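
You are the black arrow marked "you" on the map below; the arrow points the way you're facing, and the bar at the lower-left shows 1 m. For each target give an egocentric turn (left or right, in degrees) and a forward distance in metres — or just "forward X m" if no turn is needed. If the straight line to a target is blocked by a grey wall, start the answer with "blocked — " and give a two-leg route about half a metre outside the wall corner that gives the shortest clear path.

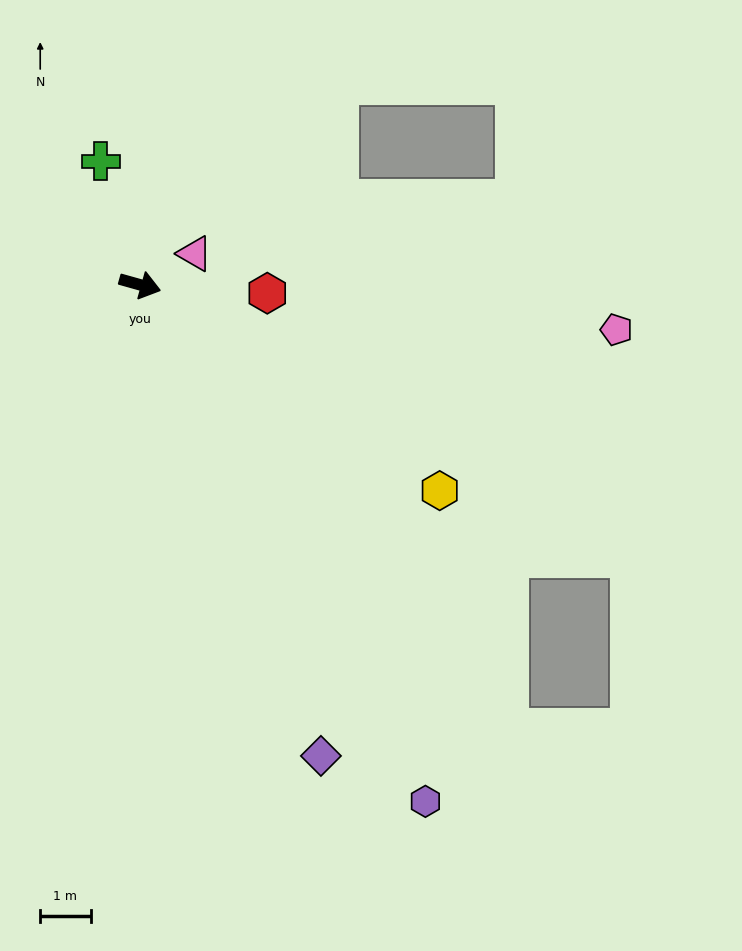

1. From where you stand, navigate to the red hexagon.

turn left 12°, forward 2.5 m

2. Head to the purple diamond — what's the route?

turn right 53°, forward 10.0 m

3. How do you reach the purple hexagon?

turn right 45°, forward 11.7 m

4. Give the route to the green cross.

turn left 123°, forward 2.6 m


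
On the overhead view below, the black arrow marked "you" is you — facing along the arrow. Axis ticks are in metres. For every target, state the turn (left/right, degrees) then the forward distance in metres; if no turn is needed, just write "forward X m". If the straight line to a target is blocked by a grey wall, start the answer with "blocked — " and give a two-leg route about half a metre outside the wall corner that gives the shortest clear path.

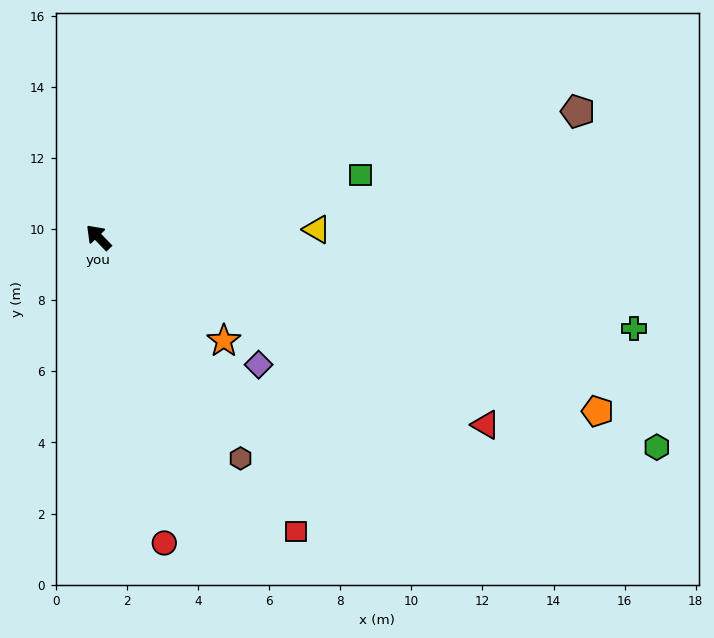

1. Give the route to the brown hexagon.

turn left 169°, forward 7.4 m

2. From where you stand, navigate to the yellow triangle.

turn right 132°, forward 6.1 m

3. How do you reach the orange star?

turn right 174°, forward 4.6 m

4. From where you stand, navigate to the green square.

turn right 121°, forward 7.6 m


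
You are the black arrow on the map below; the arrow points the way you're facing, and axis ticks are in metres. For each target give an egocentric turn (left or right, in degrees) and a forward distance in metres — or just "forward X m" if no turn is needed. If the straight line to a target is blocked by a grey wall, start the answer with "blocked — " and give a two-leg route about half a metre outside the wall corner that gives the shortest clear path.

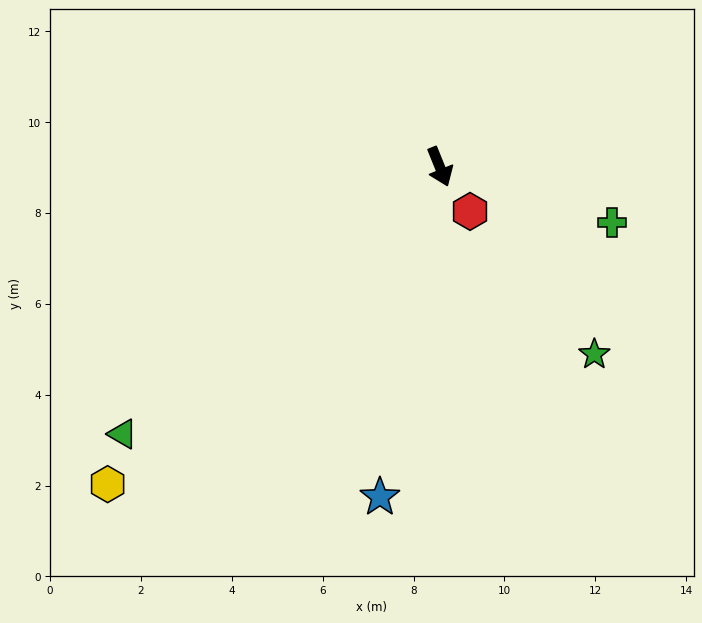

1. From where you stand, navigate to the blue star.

turn right 32°, forward 7.4 m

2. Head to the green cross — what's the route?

turn left 50°, forward 4.0 m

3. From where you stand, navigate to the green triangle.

turn right 72°, forward 9.1 m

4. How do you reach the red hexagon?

turn left 12°, forward 1.2 m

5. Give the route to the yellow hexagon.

turn right 68°, forward 10.1 m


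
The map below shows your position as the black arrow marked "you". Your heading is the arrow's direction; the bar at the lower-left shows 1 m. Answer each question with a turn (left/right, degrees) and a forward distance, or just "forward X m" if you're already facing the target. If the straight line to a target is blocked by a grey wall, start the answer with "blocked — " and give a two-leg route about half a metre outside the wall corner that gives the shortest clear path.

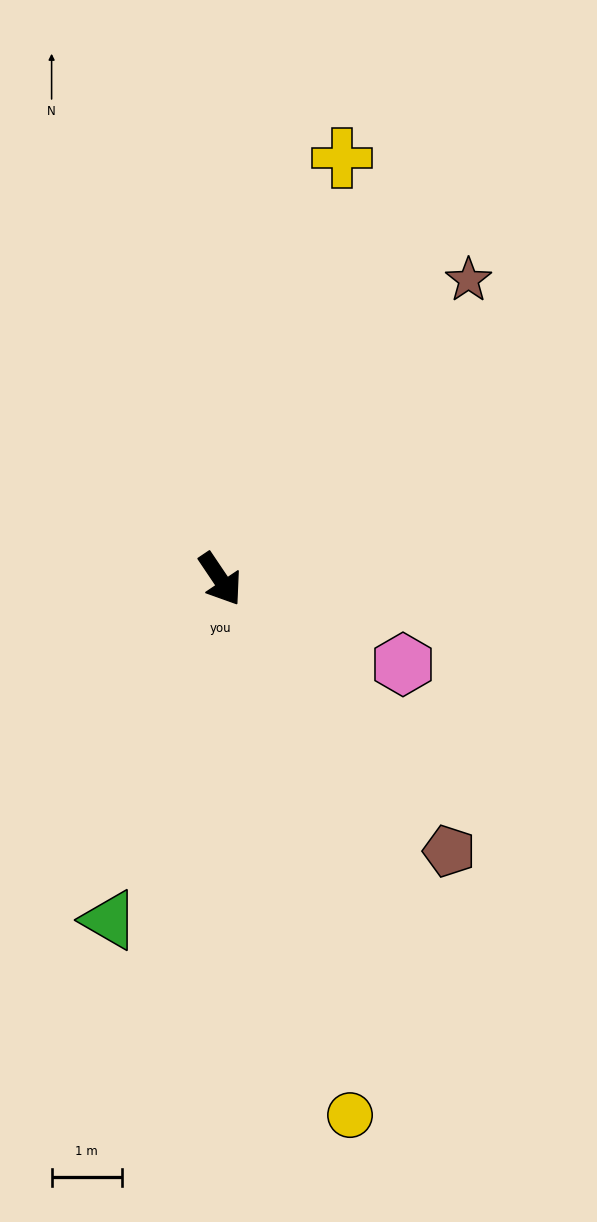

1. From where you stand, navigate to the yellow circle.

turn right 20°, forward 7.8 m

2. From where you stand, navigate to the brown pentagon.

turn left 6°, forward 5.1 m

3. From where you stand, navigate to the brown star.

turn left 106°, forward 5.5 m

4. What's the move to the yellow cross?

turn left 130°, forward 6.2 m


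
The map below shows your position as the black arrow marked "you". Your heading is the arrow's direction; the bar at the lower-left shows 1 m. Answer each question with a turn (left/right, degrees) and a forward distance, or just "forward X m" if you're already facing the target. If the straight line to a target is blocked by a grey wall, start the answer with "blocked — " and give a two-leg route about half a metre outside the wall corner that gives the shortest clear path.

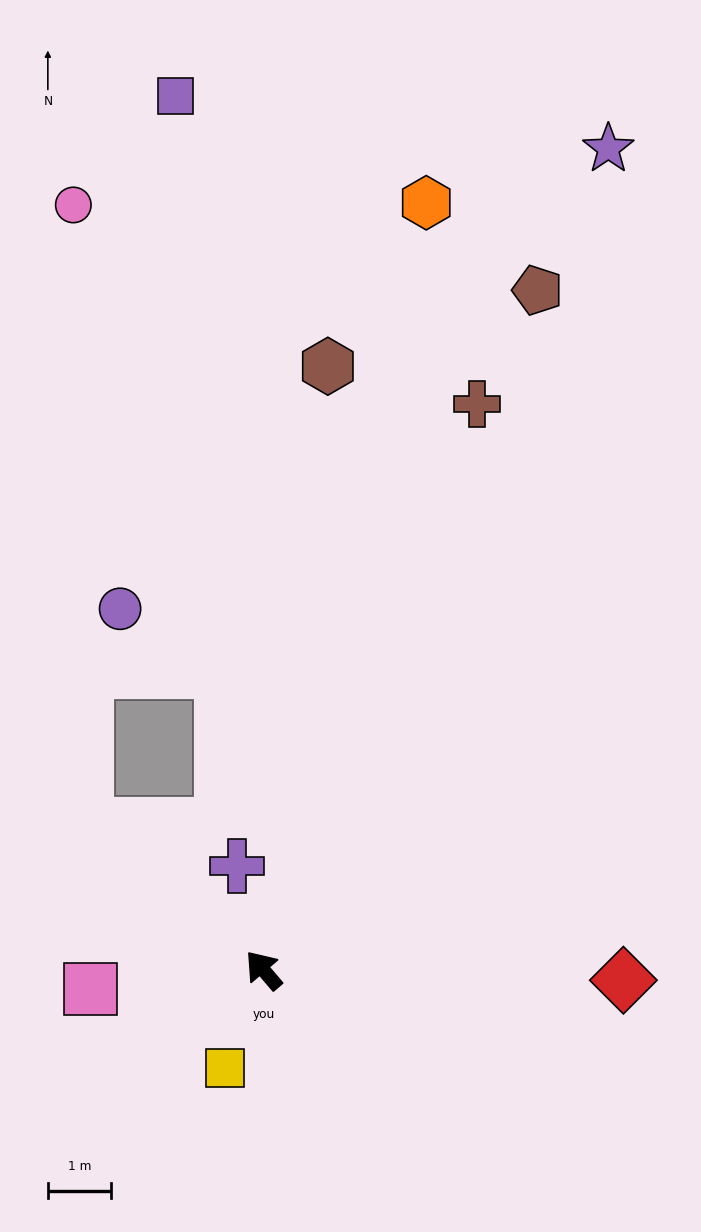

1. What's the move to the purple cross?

turn right 26°, forward 1.7 m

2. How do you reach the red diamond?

turn right 132°, forward 5.7 m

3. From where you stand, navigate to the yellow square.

turn left 118°, forward 1.7 m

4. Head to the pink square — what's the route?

turn left 56°, forward 2.7 m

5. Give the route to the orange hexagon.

turn right 52°, forward 12.3 m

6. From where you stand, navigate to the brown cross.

turn right 61°, forward 9.5 m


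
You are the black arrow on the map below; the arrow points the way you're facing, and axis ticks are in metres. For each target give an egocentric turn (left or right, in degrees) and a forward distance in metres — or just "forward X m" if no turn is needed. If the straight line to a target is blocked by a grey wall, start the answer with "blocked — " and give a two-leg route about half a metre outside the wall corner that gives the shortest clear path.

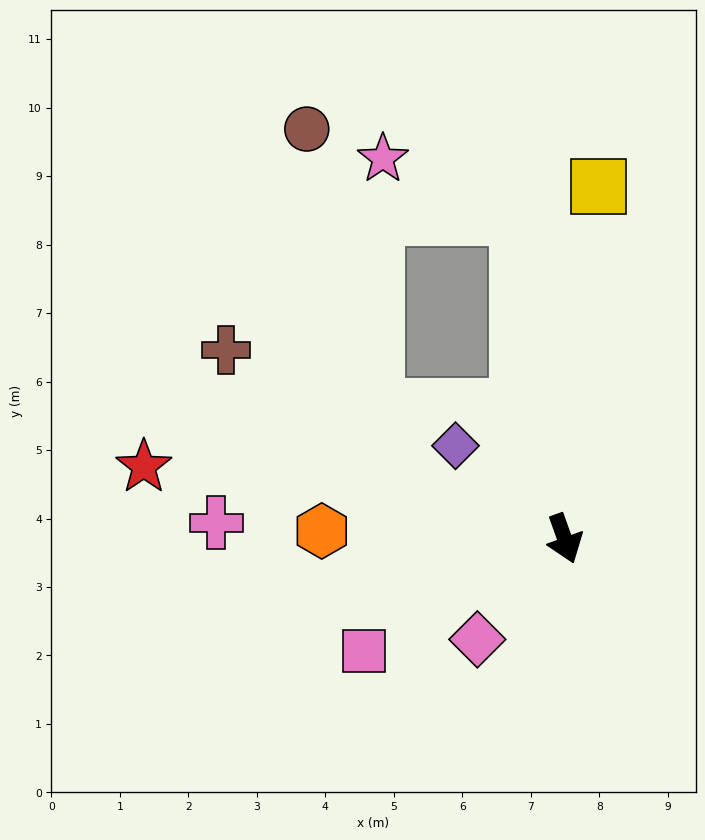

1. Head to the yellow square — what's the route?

turn left 155°, forward 5.2 m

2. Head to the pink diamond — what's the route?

turn right 61°, forward 1.9 m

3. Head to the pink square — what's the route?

turn right 80°, forward 3.4 m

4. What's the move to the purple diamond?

turn right 150°, forward 2.1 m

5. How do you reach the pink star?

blocked — turn left 168°, forward 4.8 m, then turn left 60°, forward 2.2 m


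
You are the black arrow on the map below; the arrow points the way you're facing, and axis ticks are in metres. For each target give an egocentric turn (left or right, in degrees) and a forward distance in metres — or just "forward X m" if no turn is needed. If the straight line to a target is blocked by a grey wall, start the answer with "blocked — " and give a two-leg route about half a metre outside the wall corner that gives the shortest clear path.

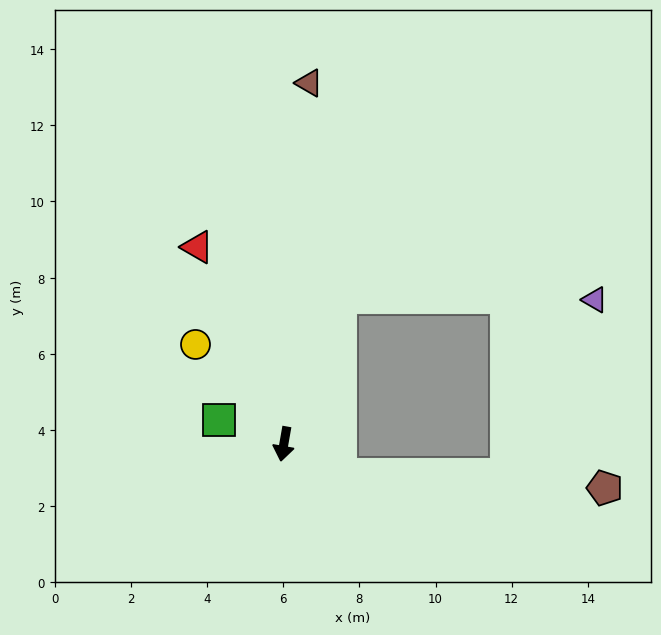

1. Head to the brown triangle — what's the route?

turn right 174°, forward 9.5 m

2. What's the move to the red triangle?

turn right 146°, forward 5.7 m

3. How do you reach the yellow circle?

turn right 129°, forward 3.5 m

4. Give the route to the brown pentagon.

blocked — turn left 72°, forward 1.7 m, then turn left 25°, forward 6.9 m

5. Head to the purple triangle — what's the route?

blocked — turn left 169°, forward 4.1 m, then turn right 69°, forward 6.7 m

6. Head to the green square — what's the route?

turn right 100°, forward 1.8 m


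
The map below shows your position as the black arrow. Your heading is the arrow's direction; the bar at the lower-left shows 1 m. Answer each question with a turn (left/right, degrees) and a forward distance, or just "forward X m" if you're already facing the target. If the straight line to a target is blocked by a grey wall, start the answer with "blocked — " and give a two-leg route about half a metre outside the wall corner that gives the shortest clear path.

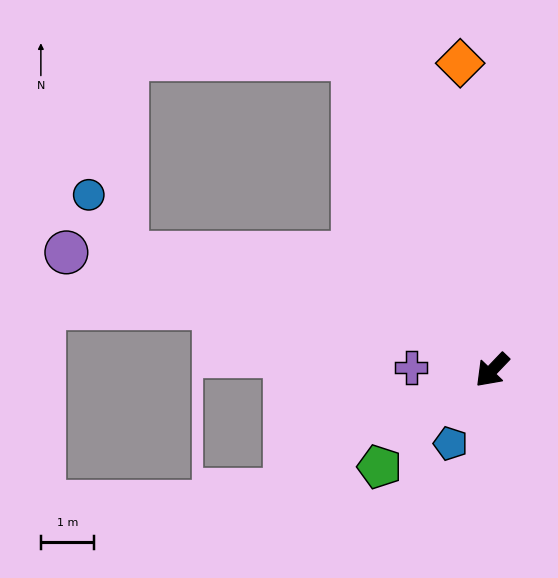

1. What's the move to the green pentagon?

turn right 6°, forward 2.8 m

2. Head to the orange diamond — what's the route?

turn right 130°, forward 5.8 m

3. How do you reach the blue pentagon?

turn left 14°, forward 1.6 m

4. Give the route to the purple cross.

turn right 48°, forward 1.5 m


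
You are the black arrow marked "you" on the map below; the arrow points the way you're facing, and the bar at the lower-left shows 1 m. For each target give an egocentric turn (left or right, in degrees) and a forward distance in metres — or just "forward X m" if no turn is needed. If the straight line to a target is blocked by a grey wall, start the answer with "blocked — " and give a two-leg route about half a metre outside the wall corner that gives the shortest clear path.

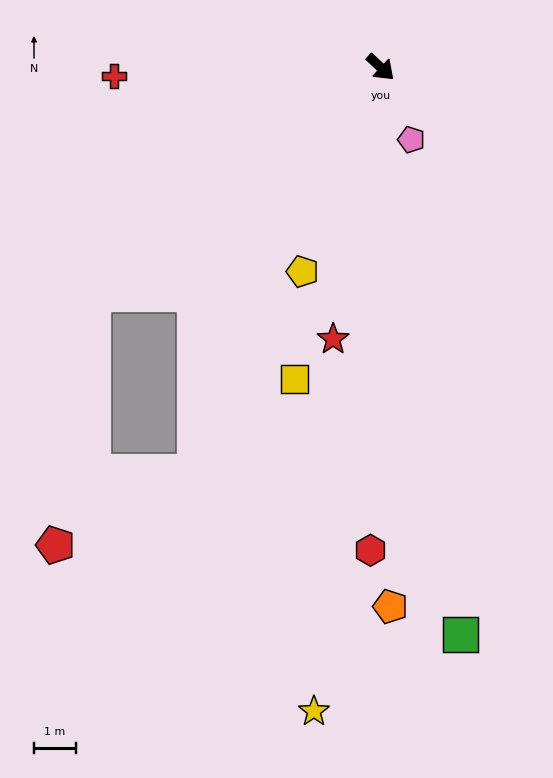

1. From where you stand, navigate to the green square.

turn right 39°, forward 13.7 m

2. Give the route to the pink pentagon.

turn right 24°, forward 1.9 m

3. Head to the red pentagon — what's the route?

blocked — turn right 99°, forward 8.7 m, then turn left 44°, forward 6.0 m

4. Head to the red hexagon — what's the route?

turn right 48°, forward 11.5 m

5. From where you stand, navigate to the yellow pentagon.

turn right 68°, forward 5.2 m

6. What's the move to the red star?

turn right 57°, forward 6.6 m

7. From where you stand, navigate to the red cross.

turn right 135°, forward 6.4 m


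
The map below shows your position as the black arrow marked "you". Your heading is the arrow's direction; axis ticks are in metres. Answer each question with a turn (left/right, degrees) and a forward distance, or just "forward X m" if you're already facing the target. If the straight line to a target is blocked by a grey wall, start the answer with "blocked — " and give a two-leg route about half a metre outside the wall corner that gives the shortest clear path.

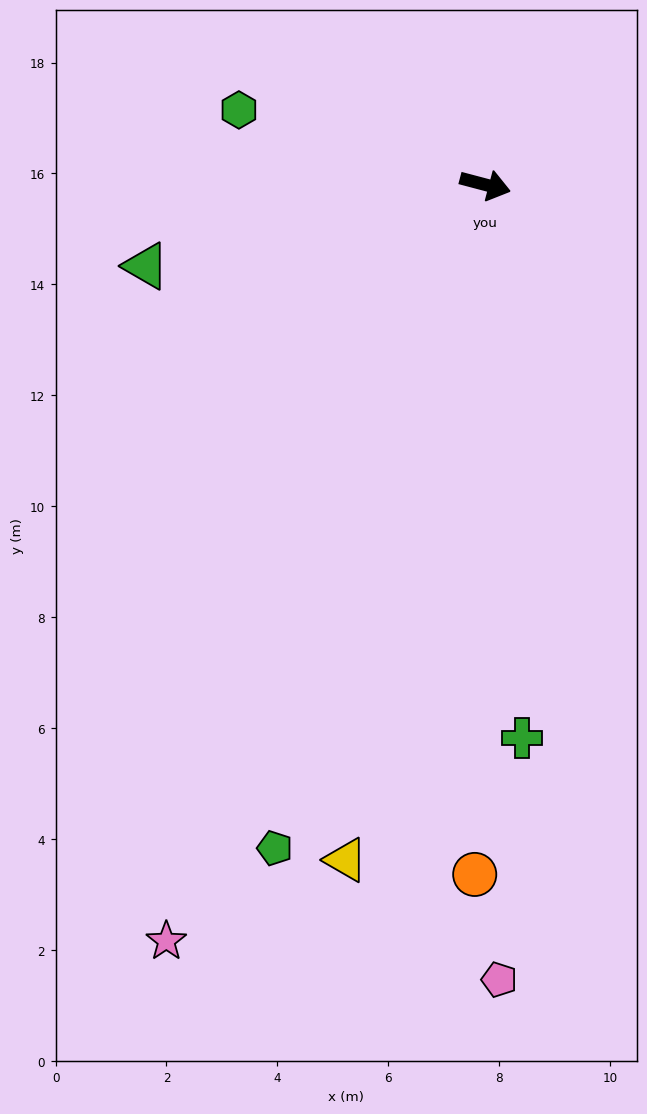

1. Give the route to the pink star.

turn right 98°, forward 14.8 m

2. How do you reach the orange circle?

turn right 76°, forward 12.4 m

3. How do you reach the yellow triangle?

turn right 87°, forward 12.4 m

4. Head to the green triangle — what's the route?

turn right 152°, forward 6.3 m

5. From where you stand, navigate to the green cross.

turn right 71°, forward 10.0 m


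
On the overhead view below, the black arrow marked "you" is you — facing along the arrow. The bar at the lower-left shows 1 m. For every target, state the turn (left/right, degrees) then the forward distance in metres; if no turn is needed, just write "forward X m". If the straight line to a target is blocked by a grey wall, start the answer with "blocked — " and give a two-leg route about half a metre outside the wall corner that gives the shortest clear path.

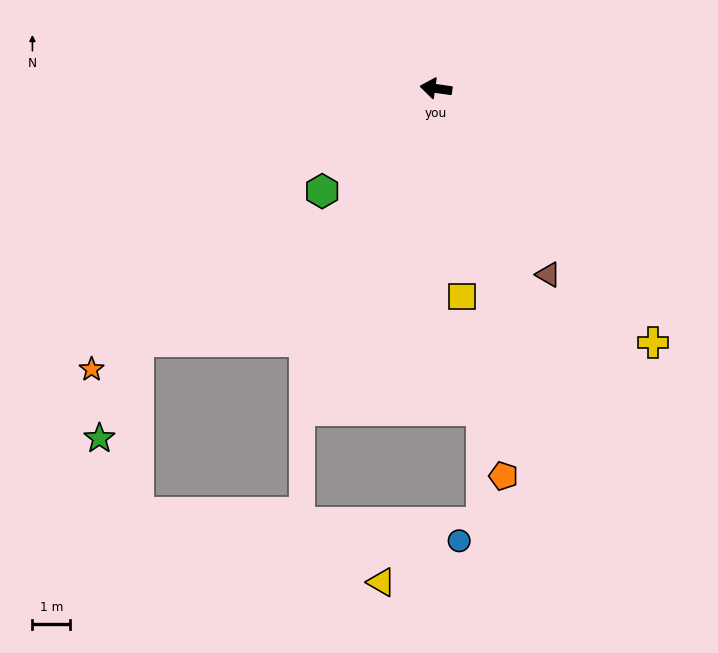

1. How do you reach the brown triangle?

turn left 129°, forward 5.7 m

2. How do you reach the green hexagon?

turn left 50°, forward 4.0 m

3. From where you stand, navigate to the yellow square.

turn left 105°, forward 5.5 m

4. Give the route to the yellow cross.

turn left 139°, forward 8.8 m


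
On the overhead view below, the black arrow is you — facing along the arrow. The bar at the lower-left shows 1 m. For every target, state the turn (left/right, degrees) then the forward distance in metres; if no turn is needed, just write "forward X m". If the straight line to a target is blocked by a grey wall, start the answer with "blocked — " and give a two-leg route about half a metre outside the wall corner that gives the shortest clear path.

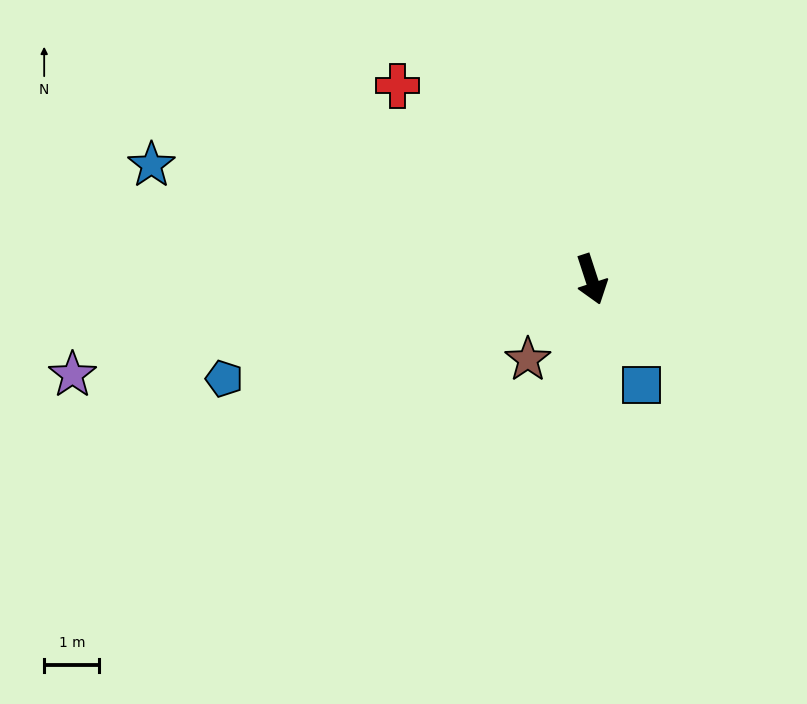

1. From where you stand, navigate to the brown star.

turn right 56°, forward 1.9 m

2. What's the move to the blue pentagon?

turn right 93°, forward 6.9 m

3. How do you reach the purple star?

turn right 98°, forward 9.6 m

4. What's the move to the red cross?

turn right 153°, forward 5.0 m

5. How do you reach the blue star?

turn right 123°, forward 8.2 m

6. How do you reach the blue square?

turn left 7°, forward 2.1 m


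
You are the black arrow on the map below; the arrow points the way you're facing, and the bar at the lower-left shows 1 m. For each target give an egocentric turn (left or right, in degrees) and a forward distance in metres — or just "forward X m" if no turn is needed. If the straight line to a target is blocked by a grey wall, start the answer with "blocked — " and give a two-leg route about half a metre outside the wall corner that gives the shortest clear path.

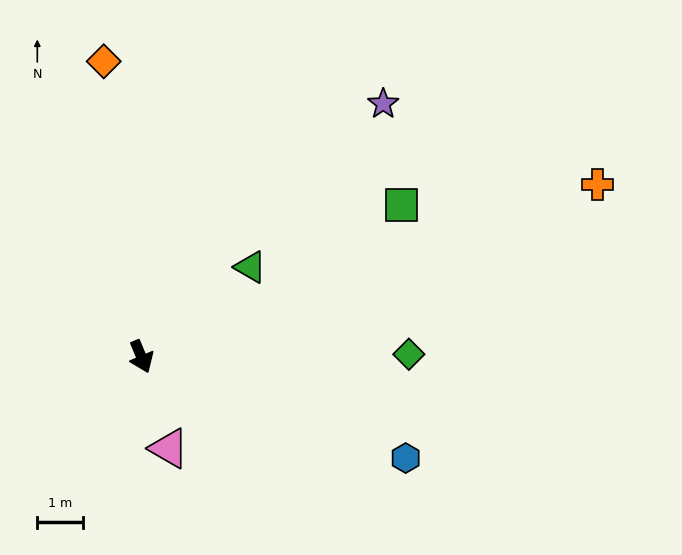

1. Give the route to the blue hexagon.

turn left 46°, forward 6.2 m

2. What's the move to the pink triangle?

turn right 6°, forward 2.1 m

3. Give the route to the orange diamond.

turn left 165°, forward 6.6 m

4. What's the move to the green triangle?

turn left 107°, forward 3.1 m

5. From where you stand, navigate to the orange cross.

turn left 88°, forward 10.7 m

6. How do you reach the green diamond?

turn left 68°, forward 5.9 m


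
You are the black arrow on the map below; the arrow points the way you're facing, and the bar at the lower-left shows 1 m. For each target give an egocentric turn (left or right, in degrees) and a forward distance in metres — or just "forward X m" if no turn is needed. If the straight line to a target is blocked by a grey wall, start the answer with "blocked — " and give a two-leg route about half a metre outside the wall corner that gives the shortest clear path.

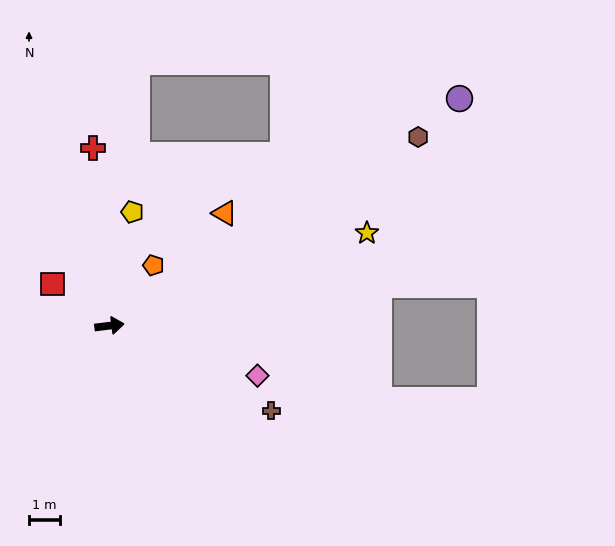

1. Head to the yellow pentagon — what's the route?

turn left 71°, forward 3.7 m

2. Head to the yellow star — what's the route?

turn left 13°, forward 8.7 m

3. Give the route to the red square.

turn left 137°, forward 2.3 m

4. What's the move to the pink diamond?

turn right 26°, forward 5.0 m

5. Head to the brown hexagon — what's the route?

turn left 24°, forward 11.5 m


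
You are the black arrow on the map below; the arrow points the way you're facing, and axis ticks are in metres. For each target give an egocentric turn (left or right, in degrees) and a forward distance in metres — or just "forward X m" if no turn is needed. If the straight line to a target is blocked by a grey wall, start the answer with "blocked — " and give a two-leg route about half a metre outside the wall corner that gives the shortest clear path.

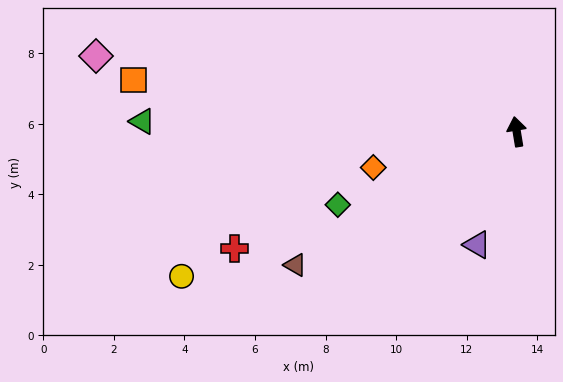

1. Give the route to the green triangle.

turn left 79°, forward 10.6 m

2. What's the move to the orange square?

turn left 73°, forward 10.9 m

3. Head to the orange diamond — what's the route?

turn left 95°, forward 4.2 m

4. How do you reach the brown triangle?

turn left 112°, forward 7.3 m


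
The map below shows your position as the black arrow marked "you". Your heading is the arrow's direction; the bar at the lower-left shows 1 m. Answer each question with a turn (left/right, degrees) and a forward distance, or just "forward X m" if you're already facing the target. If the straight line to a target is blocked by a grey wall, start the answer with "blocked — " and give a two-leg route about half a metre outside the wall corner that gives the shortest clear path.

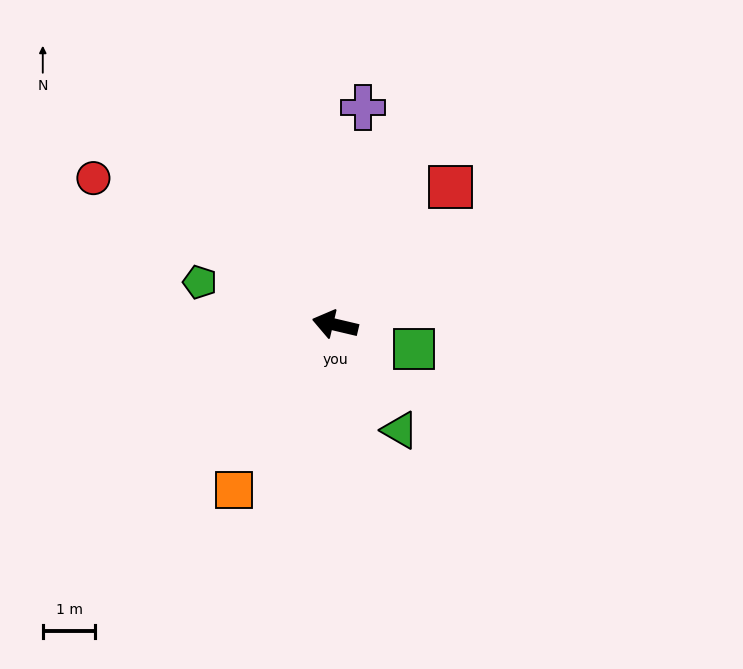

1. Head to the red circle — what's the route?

turn right 18°, forward 5.4 m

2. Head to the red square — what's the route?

turn right 117°, forward 3.4 m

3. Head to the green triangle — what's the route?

turn left 135°, forward 2.3 m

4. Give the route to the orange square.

turn left 72°, forward 3.7 m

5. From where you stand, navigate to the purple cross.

turn right 84°, forward 4.2 m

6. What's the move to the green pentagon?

turn right 4°, forward 2.7 m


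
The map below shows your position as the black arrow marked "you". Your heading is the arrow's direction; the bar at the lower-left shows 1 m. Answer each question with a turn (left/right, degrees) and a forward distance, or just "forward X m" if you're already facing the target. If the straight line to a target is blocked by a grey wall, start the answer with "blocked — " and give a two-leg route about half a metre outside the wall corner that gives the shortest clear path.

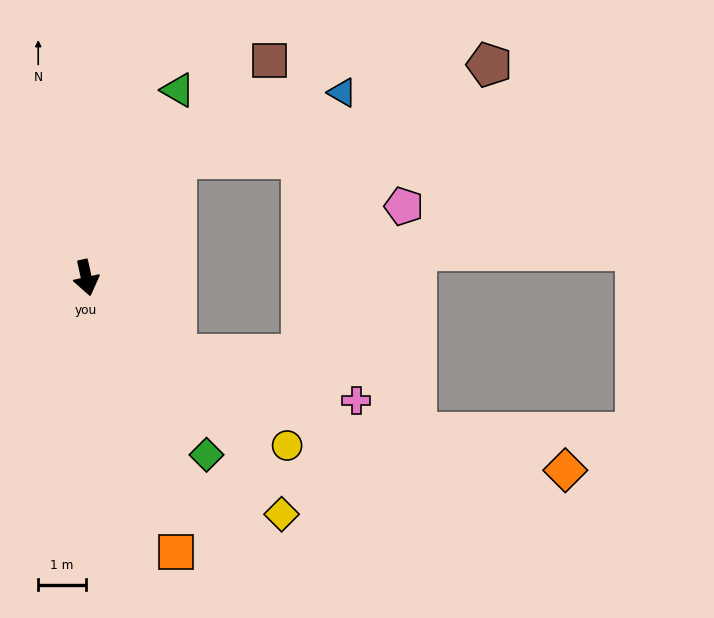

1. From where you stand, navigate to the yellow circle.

turn left 38°, forward 5.5 m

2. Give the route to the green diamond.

turn left 22°, forward 4.5 m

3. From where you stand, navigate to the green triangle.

turn left 142°, forward 4.4 m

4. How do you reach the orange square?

turn left 6°, forward 6.1 m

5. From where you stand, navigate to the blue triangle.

blocked — turn left 131°, forward 3.1 m, then turn right 32°, forward 3.8 m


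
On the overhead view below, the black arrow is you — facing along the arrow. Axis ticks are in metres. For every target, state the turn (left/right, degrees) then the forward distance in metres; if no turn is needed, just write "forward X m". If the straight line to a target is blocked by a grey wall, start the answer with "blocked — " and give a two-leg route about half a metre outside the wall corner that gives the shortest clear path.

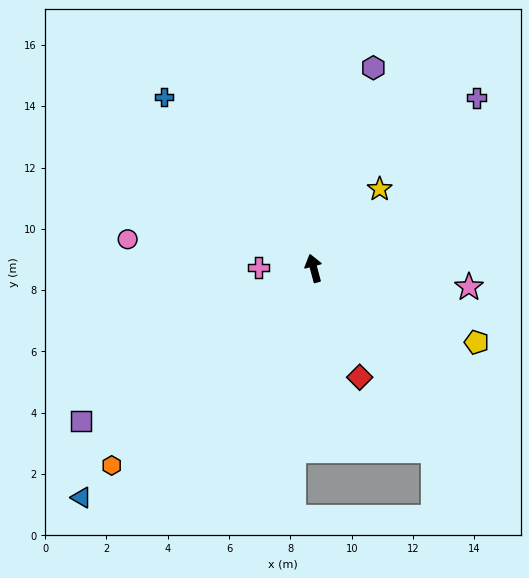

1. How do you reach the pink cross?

turn left 74°, forward 1.8 m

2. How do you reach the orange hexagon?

turn left 119°, forward 9.2 m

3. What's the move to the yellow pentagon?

turn right 129°, forward 5.8 m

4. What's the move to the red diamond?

turn right 172°, forward 3.9 m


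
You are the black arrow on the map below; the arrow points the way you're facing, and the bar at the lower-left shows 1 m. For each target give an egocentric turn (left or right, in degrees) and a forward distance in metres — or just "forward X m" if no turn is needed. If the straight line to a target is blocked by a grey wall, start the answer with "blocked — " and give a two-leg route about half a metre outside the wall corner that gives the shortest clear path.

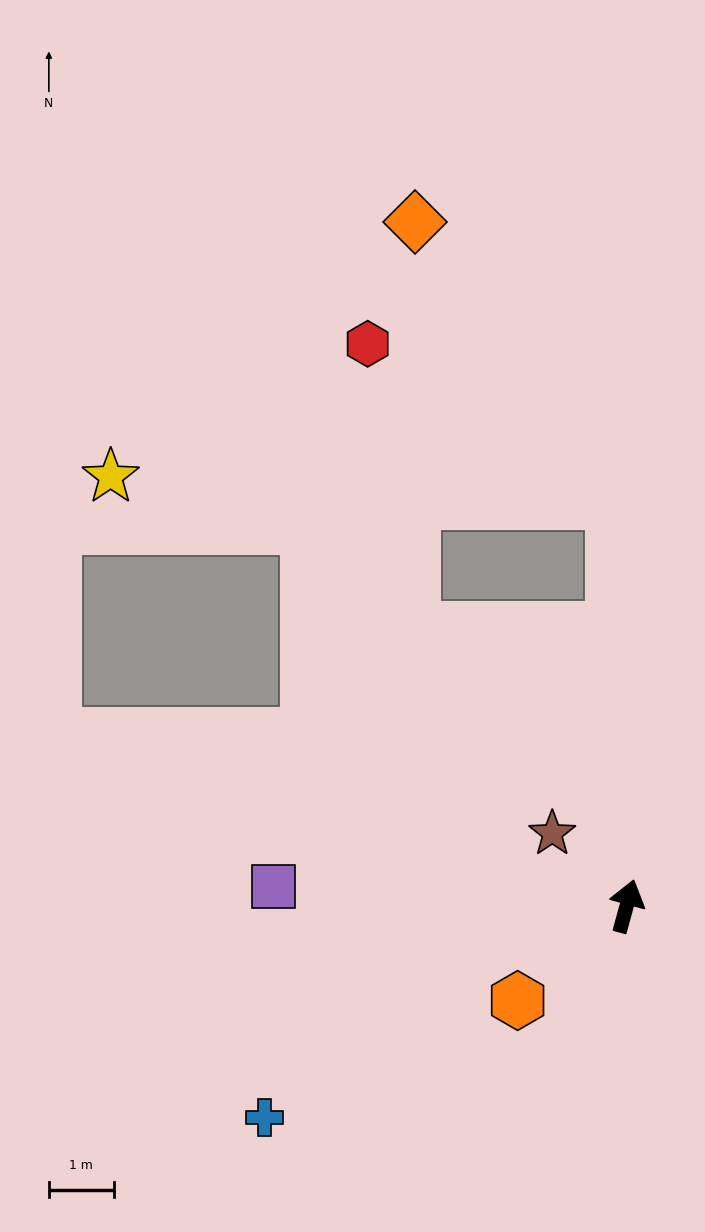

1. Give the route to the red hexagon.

blocked — turn left 17°, forward 6.2 m, then turn left 56°, forward 4.5 m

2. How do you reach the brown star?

turn left 61°, forward 1.6 m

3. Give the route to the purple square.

turn left 102°, forward 5.5 m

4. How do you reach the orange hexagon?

turn left 146°, forward 2.2 m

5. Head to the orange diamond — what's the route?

blocked — turn left 17°, forward 6.2 m, then turn left 34°, forward 5.3 m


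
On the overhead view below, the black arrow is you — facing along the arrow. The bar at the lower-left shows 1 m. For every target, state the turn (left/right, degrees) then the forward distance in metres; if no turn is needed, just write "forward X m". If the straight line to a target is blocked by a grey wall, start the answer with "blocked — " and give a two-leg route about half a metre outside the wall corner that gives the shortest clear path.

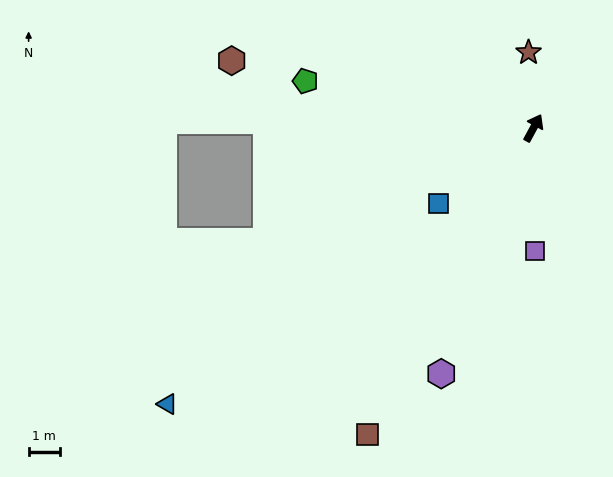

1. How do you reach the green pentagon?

turn left 107°, forward 7.4 m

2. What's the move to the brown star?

turn left 32°, forward 2.4 m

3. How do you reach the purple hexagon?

turn right 172°, forward 8.4 m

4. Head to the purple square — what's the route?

turn right 151°, forward 3.9 m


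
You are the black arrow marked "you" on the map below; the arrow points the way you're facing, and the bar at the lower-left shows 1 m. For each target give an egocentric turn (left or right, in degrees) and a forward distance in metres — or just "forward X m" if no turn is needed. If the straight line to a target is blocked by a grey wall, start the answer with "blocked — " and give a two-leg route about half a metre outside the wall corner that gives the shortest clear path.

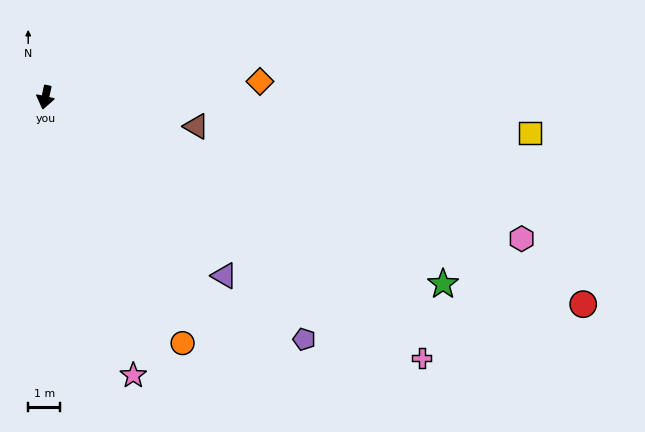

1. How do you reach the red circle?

turn left 81°, forward 17.8 m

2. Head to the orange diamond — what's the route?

turn left 107°, forward 6.7 m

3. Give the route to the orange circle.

turn left 41°, forward 8.7 m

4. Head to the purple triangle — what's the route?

turn left 57°, forward 7.8 m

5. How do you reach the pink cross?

turn left 68°, forward 14.2 m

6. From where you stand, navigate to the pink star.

turn left 30°, forward 9.0 m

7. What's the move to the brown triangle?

turn left 91°, forward 4.8 m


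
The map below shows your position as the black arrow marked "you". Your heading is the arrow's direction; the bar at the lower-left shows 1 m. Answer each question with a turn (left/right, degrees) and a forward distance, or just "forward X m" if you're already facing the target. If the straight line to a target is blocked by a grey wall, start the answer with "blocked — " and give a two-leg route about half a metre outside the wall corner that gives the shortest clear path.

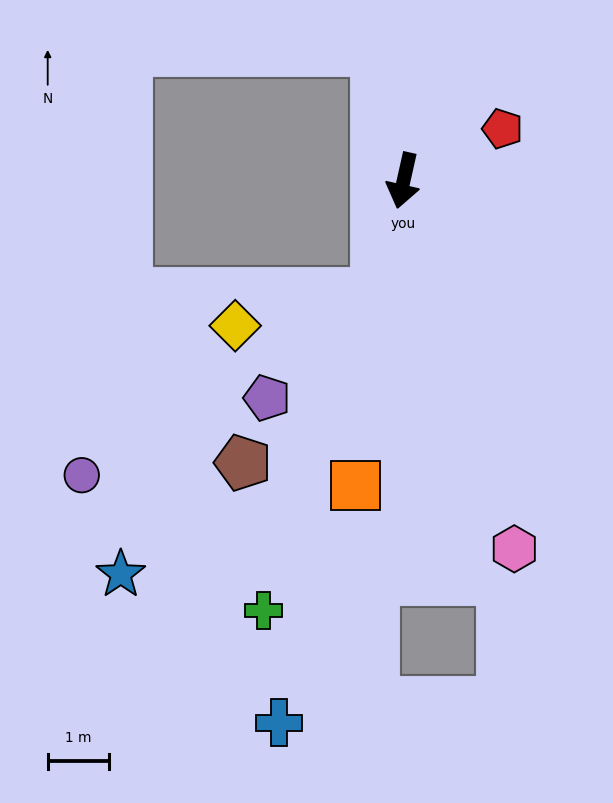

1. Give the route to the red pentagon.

turn left 130°, forward 1.8 m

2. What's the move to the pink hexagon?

turn left 29°, forward 6.3 m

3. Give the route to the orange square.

turn left 4°, forward 5.0 m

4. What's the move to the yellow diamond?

blocked — forward 1.9 m, then turn right 65°, forward 2.4 m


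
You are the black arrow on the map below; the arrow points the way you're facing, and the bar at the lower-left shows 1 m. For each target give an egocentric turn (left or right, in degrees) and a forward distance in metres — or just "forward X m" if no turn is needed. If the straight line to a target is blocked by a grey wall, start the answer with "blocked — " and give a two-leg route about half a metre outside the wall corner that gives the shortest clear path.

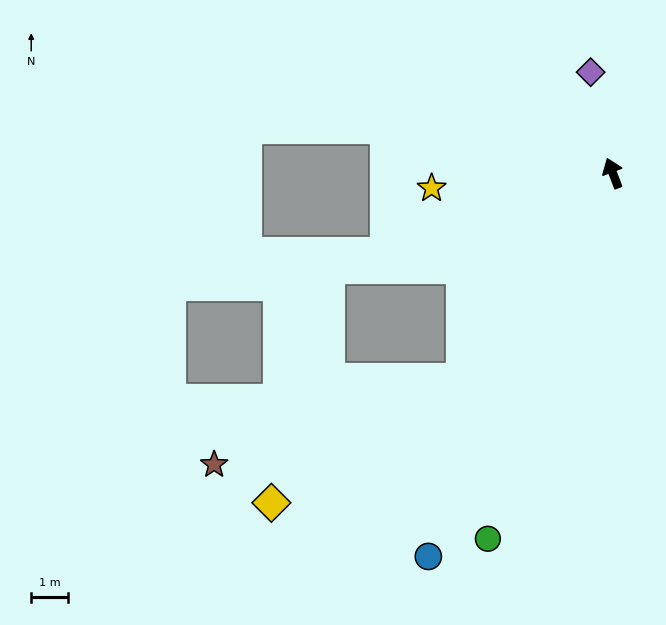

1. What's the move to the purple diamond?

turn right 8°, forward 2.8 m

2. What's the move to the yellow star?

turn left 74°, forward 4.9 m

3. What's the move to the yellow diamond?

blocked — turn left 123°, forward 6.9 m, then turn right 21°, forward 6.2 m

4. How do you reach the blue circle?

turn left 134°, forward 11.5 m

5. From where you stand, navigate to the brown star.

blocked — turn left 123°, forward 6.9 m, then turn right 35°, forward 7.1 m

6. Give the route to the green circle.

turn left 140°, forward 10.4 m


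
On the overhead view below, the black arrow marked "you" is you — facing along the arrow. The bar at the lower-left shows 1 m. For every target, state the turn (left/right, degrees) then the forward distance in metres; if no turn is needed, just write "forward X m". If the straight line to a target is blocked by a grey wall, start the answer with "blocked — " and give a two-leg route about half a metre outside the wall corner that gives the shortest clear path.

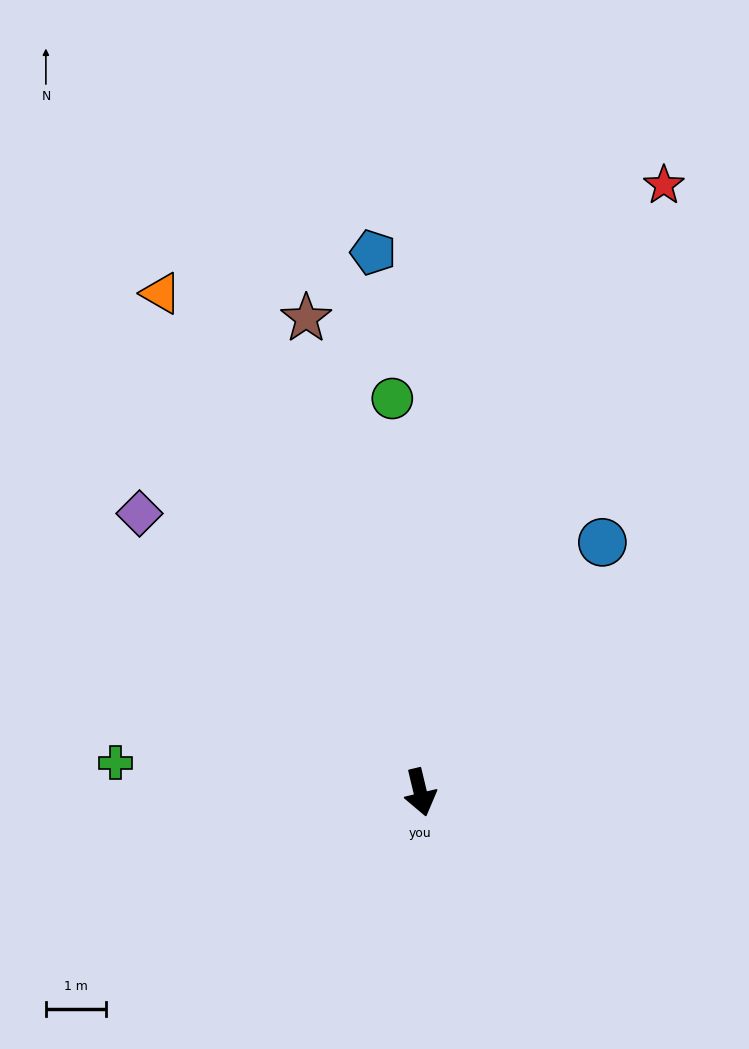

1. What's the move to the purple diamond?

turn right 148°, forward 6.6 m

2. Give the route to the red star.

turn left 145°, forward 10.9 m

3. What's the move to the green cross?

turn right 109°, forward 5.1 m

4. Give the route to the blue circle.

turn left 130°, forward 5.2 m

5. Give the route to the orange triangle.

turn right 166°, forward 9.4 m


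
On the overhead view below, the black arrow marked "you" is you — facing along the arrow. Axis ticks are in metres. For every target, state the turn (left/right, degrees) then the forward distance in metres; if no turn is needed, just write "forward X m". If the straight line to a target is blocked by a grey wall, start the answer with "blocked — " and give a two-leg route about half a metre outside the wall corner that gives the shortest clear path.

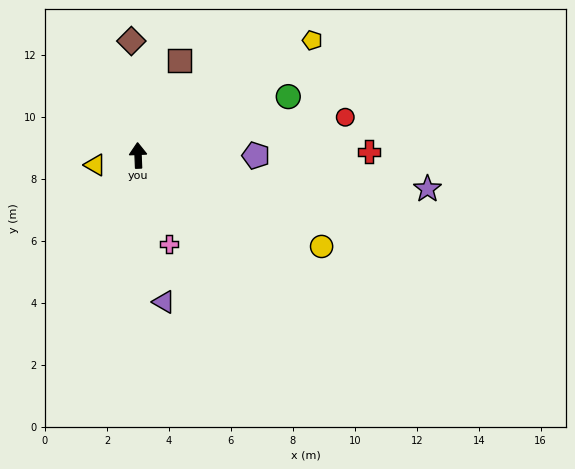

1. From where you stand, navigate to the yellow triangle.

turn left 100°, forward 1.4 m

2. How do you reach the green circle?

turn right 71°, forward 5.2 m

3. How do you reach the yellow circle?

turn right 119°, forward 6.6 m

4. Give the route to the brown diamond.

forward 3.7 m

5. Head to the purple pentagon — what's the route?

turn right 92°, forward 3.8 m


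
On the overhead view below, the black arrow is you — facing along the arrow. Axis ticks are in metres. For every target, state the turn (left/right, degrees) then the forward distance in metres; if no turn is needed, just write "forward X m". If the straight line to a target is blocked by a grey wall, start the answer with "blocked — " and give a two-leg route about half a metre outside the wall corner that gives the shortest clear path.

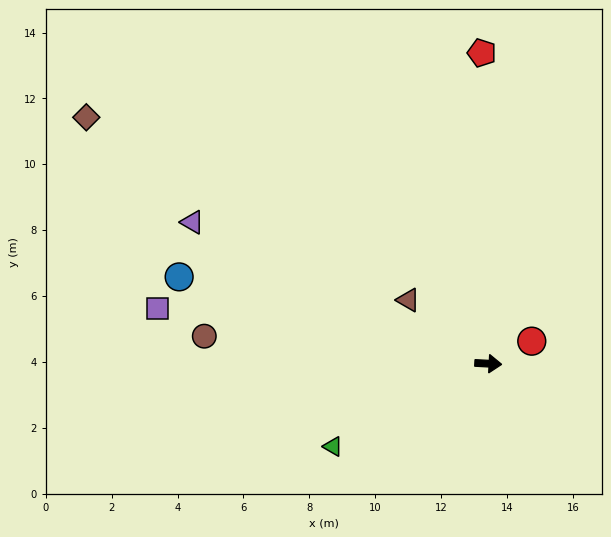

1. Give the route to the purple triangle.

turn left 158°, forward 9.9 m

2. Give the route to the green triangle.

turn right 149°, forward 5.3 m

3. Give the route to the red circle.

turn left 30°, forward 1.5 m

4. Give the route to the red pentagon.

turn left 94°, forward 9.4 m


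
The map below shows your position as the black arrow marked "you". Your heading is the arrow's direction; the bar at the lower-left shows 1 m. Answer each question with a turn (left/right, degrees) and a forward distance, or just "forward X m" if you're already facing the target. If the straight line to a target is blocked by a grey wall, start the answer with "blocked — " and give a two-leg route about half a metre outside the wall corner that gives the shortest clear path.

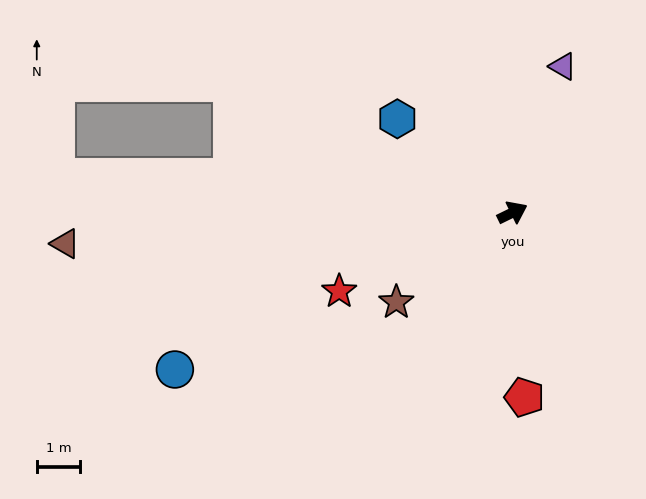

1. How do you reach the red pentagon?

turn right 112°, forward 4.2 m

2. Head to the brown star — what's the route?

turn right 168°, forward 3.4 m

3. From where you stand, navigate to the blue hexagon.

turn left 115°, forward 3.4 m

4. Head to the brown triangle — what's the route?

turn left 158°, forward 10.3 m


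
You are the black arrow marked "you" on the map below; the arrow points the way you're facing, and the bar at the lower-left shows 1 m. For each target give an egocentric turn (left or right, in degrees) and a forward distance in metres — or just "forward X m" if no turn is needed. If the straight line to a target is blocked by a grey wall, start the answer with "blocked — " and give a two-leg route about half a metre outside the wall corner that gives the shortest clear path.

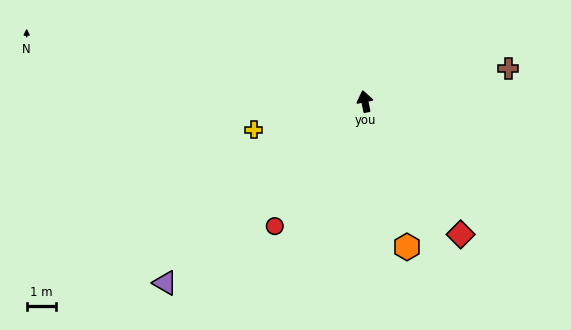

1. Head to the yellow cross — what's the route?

turn left 93°, forward 4.0 m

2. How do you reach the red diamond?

turn right 156°, forward 5.7 m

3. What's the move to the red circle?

turn left 133°, forward 5.3 m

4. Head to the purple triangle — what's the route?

turn left 121°, forward 9.4 m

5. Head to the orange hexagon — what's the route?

turn right 175°, forward 5.3 m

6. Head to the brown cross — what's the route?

turn right 88°, forward 5.1 m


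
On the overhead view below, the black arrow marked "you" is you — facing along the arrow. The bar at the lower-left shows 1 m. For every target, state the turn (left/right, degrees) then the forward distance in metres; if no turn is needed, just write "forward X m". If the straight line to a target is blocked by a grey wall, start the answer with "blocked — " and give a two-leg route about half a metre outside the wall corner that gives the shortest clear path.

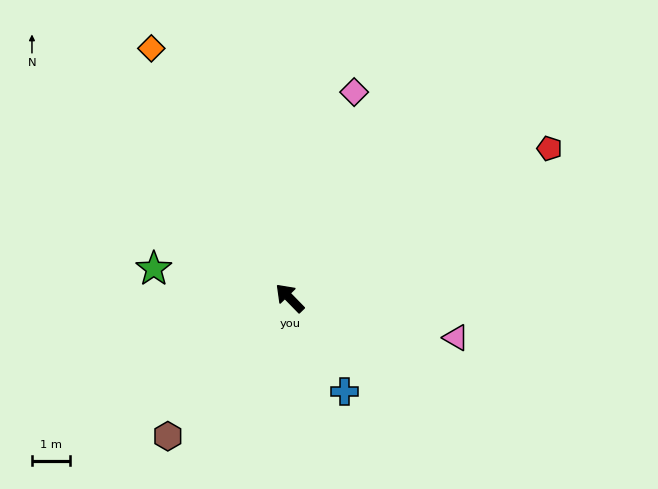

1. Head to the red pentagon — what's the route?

turn right 104°, forward 7.9 m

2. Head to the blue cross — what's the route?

turn left 166°, forward 2.9 m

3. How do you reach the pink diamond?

turn right 62°, forward 5.7 m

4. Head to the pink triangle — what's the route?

turn right 148°, forward 4.5 m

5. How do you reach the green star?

turn left 34°, forward 3.7 m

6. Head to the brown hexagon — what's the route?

turn left 94°, forward 4.9 m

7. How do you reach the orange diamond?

turn right 15°, forward 7.5 m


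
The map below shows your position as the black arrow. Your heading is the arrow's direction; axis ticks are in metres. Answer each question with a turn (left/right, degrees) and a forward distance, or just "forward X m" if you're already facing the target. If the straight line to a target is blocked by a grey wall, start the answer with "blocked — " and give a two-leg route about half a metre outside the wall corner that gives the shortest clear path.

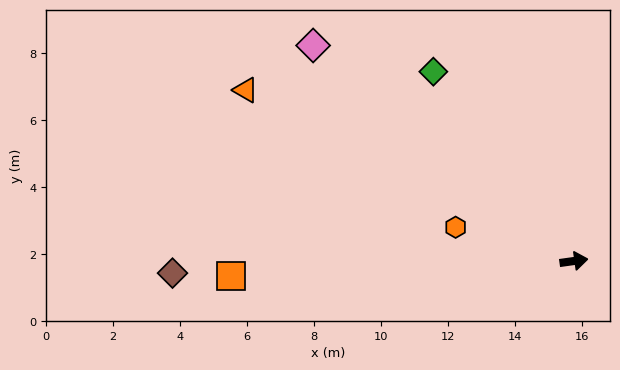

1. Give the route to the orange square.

turn left 175°, forward 10.3 m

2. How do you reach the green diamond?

turn left 119°, forward 7.0 m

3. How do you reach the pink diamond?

turn left 132°, forward 10.1 m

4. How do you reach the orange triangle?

turn left 145°, forward 11.1 m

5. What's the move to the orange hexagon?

turn left 156°, forward 3.7 m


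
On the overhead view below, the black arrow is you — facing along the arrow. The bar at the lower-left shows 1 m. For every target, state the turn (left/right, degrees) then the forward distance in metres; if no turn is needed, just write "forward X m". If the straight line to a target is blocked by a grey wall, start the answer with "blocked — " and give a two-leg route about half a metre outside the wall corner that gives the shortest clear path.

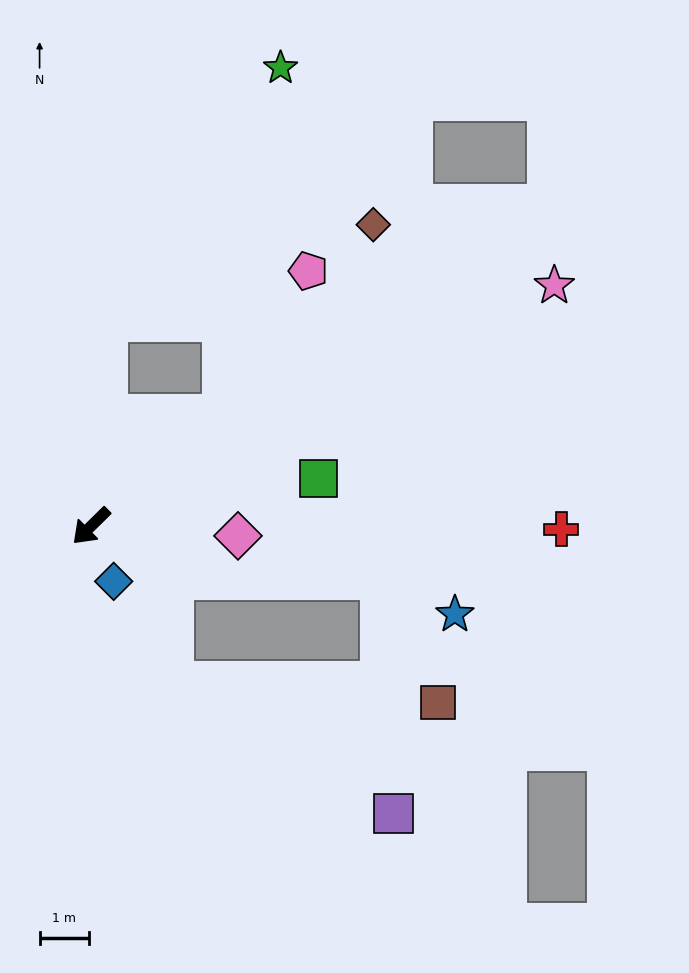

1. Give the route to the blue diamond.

turn left 68°, forward 1.2 m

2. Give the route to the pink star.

turn left 163°, forward 10.6 m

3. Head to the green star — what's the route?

blocked — turn right 139°, forward 4.2 m, then turn right 30°, forward 6.2 m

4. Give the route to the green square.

turn left 147°, forward 4.7 m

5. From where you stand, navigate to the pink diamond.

turn left 132°, forward 3.0 m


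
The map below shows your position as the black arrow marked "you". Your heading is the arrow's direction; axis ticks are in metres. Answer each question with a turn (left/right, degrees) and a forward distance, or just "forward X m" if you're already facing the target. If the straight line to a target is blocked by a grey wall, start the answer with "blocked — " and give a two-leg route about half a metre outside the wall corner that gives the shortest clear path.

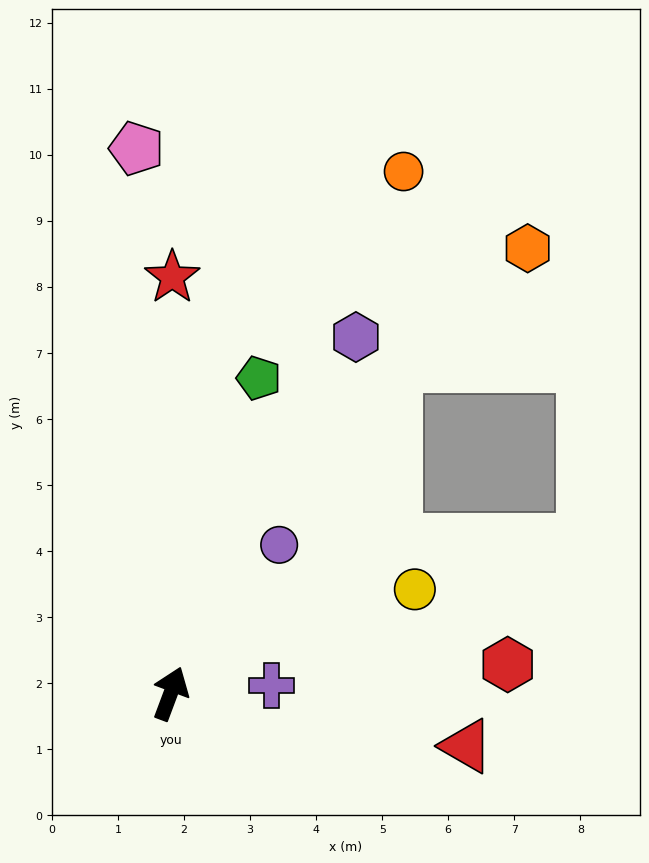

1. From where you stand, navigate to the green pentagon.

turn left 5°, forward 5.0 m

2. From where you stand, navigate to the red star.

turn left 20°, forward 6.3 m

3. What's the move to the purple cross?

turn right 65°, forward 1.5 m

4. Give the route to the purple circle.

turn right 16°, forward 2.8 m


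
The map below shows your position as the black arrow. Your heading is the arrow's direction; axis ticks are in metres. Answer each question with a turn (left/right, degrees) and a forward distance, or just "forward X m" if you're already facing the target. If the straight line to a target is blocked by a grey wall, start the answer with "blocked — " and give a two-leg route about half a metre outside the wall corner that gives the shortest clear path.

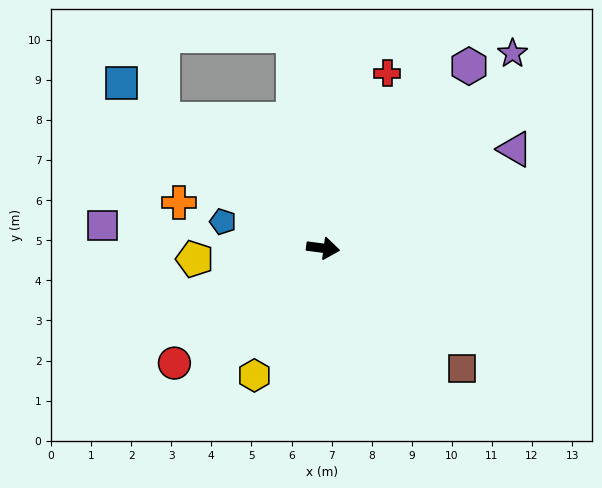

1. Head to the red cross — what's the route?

turn left 77°, forward 4.6 m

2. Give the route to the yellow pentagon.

turn right 168°, forward 3.2 m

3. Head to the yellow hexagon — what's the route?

turn right 111°, forward 3.6 m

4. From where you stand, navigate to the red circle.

turn right 135°, forward 4.7 m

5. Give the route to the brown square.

turn right 33°, forward 4.6 m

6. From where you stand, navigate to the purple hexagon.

turn left 59°, forward 5.8 m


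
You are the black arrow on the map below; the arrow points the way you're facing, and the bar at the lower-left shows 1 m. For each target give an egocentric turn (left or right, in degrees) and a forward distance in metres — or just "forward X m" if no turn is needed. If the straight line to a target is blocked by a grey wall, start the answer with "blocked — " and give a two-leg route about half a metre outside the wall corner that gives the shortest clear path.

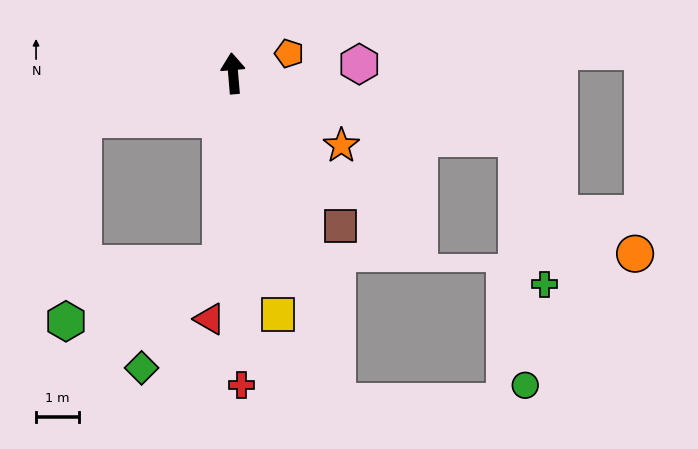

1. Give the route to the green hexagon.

blocked — turn left 171°, forward 4.4 m, then turn right 65°, forward 3.8 m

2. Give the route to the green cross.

blocked — turn right 108°, forward 6.8 m, then turn right 66°, forward 3.4 m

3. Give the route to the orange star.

turn right 129°, forward 3.0 m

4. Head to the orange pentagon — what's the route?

turn right 75°, forward 1.4 m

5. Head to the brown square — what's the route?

turn right 150°, forward 4.3 m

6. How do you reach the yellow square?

turn right 174°, forward 5.7 m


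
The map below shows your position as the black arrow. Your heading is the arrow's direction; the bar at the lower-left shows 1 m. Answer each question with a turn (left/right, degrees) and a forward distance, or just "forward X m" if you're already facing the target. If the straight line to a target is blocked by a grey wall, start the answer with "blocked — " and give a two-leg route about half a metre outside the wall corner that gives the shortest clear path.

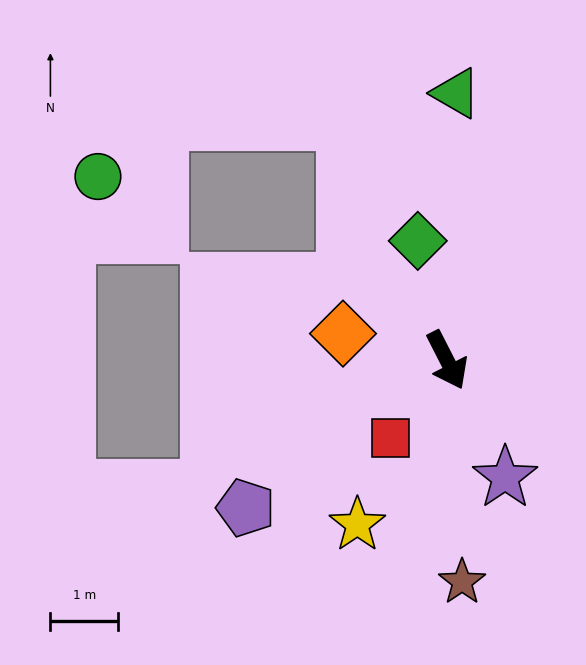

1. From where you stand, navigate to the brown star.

turn right 23°, forward 3.3 m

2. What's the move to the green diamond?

turn left 167°, forward 1.8 m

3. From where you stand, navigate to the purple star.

forward 1.9 m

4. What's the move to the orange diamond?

turn right 131°, forward 1.6 m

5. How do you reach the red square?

turn right 63°, forward 1.4 m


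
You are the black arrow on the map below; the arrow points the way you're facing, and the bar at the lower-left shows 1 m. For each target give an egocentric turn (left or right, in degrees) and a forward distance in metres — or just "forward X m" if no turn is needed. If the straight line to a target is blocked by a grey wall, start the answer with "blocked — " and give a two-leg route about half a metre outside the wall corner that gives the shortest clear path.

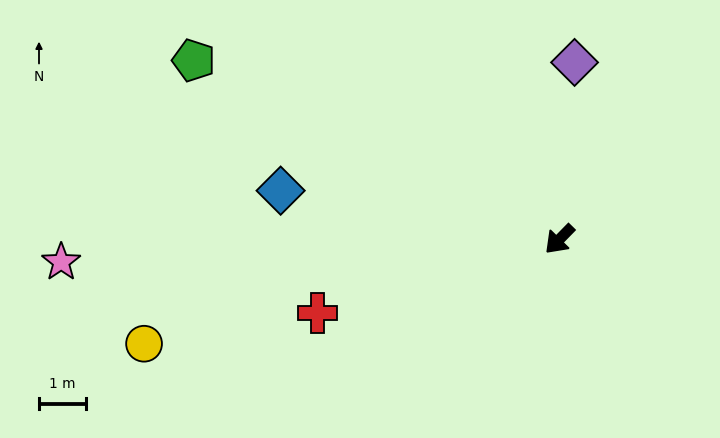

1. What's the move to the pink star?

turn right 43°, forward 10.7 m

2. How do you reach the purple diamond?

turn right 140°, forward 3.8 m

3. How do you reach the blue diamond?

turn right 55°, forward 6.1 m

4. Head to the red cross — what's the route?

turn right 29°, forward 5.4 m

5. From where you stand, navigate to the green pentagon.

turn right 72°, forward 8.7 m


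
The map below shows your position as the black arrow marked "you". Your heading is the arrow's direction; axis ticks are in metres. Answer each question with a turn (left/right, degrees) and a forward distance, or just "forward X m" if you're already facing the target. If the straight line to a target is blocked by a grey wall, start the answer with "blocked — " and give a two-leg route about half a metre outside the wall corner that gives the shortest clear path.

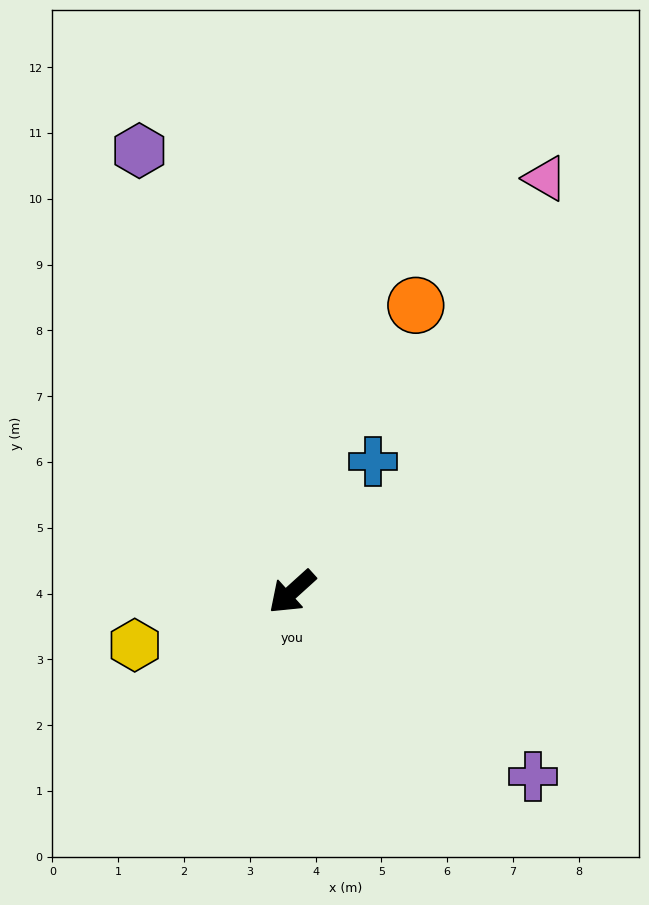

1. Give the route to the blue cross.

turn right 164°, forward 2.3 m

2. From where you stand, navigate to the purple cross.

turn left 100°, forward 4.6 m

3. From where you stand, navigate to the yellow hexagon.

turn right 23°, forward 2.5 m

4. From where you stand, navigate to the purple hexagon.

turn right 113°, forward 7.1 m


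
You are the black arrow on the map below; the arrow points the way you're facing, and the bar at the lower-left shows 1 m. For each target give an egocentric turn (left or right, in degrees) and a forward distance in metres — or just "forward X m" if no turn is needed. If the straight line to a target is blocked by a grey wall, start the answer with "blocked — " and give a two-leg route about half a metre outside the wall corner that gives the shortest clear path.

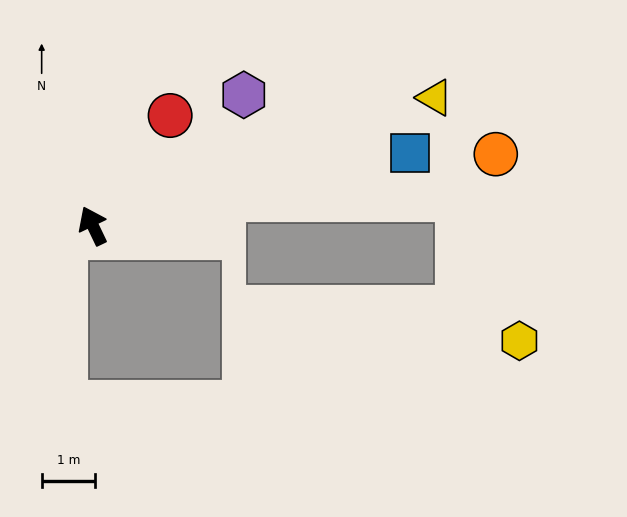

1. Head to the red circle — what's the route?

turn right 61°, forward 2.5 m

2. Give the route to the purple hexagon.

turn right 75°, forward 3.7 m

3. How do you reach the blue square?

turn right 103°, forward 6.1 m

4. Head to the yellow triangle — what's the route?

turn right 95°, forward 6.9 m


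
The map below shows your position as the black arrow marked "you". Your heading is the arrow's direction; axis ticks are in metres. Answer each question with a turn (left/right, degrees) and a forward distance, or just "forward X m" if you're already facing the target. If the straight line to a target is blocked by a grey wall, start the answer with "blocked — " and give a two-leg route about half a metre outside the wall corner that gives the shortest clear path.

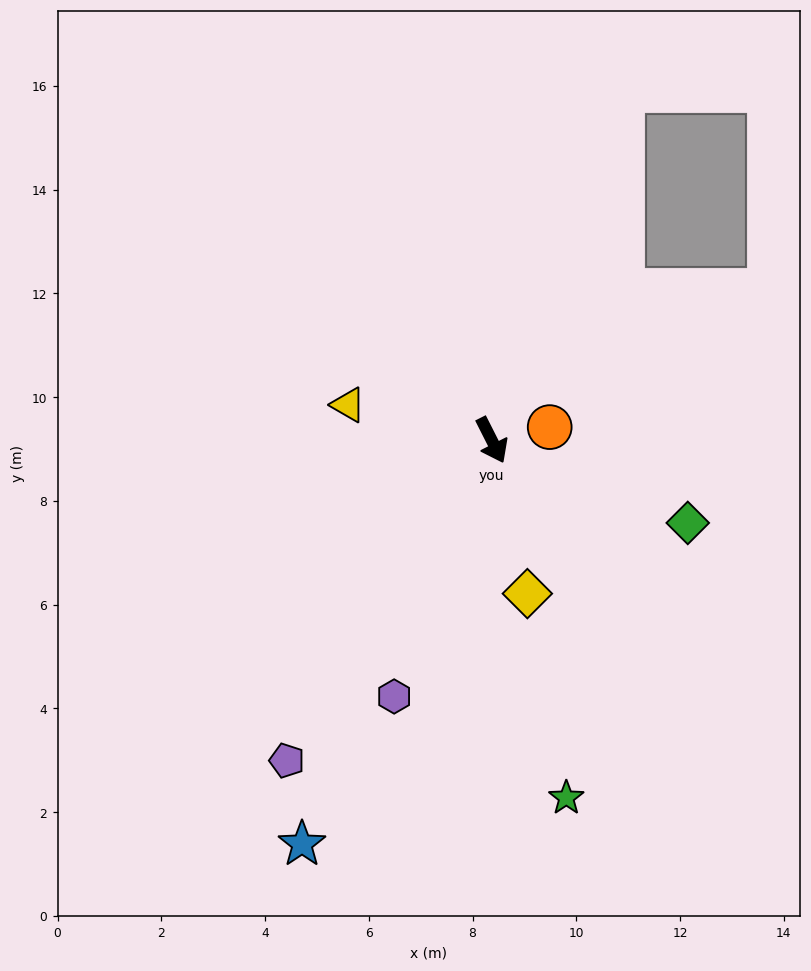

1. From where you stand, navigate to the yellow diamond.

turn right 14°, forward 3.0 m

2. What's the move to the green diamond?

turn left 40°, forward 4.1 m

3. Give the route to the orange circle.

turn left 76°, forward 1.1 m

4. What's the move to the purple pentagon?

turn right 59°, forward 7.3 m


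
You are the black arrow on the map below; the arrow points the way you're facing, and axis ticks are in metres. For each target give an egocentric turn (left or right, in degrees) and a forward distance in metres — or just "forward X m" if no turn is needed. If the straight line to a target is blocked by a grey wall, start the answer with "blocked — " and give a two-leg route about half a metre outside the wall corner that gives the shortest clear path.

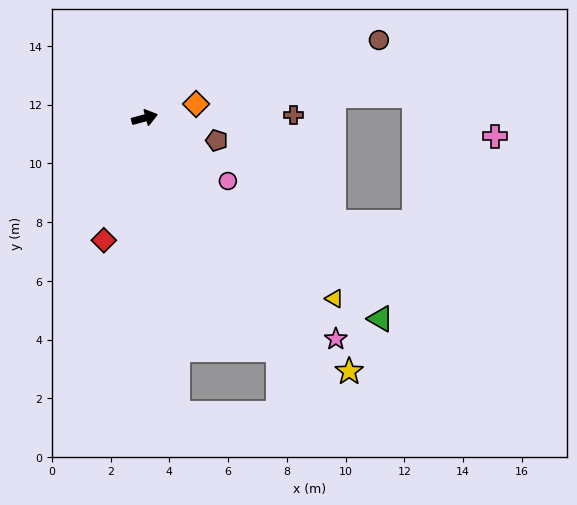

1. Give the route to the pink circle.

turn right 52°, forward 3.6 m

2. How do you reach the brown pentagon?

turn right 32°, forward 2.6 m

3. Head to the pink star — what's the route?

turn right 64°, forward 10.0 m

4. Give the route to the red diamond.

turn right 124°, forward 4.4 m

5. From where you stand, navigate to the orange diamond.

forward 1.8 m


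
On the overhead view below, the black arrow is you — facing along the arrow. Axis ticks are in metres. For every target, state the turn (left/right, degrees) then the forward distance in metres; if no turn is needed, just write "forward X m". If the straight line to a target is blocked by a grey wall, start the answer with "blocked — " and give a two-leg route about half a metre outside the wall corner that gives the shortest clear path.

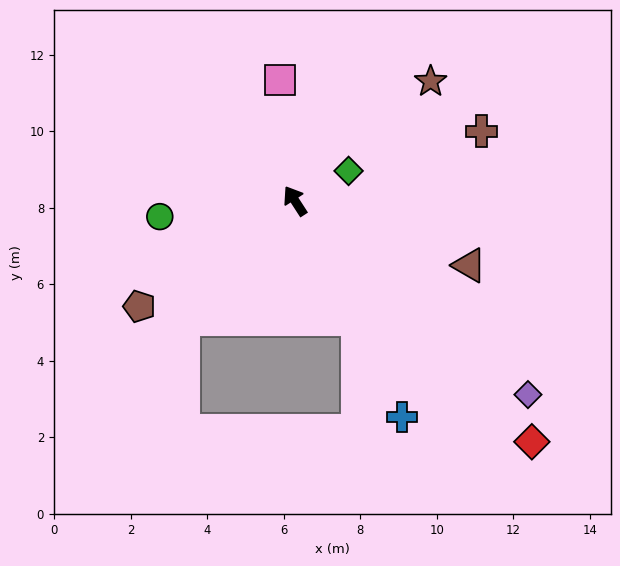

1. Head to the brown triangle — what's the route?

turn right 143°, forward 4.9 m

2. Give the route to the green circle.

turn left 64°, forward 3.6 m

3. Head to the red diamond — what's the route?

turn right 168°, forward 8.8 m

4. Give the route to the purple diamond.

turn right 163°, forward 7.9 m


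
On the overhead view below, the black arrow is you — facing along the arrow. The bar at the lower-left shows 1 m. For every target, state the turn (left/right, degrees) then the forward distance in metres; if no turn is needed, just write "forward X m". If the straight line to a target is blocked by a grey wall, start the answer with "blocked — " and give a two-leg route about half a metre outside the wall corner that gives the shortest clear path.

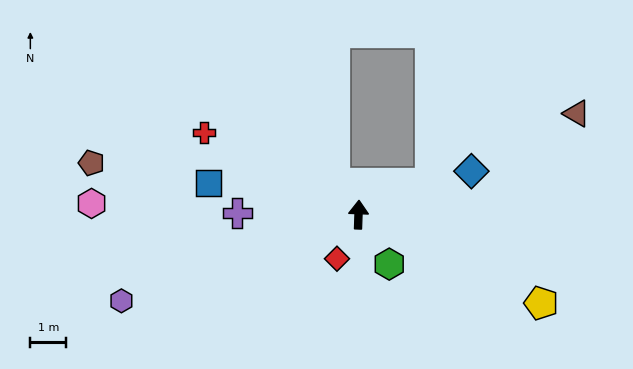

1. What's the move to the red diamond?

turn left 156°, forward 1.4 m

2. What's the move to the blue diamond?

turn right 67°, forward 3.4 m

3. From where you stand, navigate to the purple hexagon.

turn left 112°, forward 7.1 m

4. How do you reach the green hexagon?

turn right 146°, forward 1.6 m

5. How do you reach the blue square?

turn left 80°, forward 4.3 m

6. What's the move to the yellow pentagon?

turn right 114°, forward 5.7 m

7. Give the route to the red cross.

turn left 64°, forward 4.9 m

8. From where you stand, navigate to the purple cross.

turn left 91°, forward 3.4 m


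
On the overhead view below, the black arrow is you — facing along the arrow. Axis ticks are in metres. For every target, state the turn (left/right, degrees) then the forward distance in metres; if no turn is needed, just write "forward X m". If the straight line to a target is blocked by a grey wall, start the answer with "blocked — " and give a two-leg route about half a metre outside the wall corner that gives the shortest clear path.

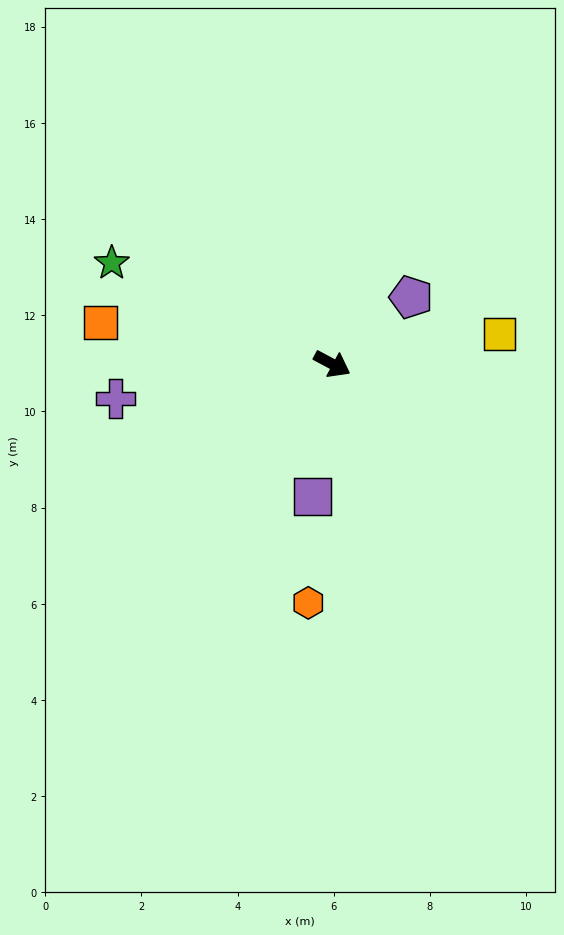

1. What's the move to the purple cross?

turn right 143°, forward 4.6 m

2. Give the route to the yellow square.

turn left 38°, forward 3.5 m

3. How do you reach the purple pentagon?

turn left 68°, forward 2.1 m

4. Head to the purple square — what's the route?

turn right 70°, forward 2.8 m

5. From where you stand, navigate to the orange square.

turn right 162°, forward 4.9 m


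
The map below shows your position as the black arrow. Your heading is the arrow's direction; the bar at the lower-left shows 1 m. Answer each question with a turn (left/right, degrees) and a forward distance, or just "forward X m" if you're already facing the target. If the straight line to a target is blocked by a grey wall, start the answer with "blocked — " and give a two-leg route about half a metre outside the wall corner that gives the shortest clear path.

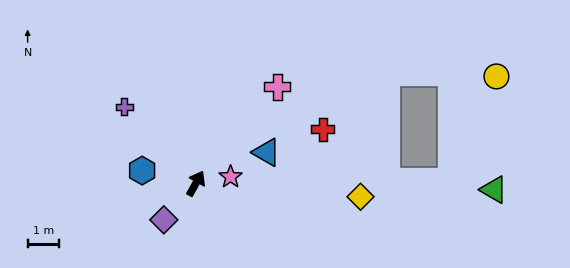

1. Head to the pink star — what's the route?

turn right 50°, forward 1.1 m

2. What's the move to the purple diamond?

turn left 168°, forward 1.5 m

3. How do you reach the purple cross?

turn left 72°, forward 3.3 m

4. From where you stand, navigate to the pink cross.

turn right 11°, forward 4.0 m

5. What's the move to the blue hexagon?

turn left 106°, forward 1.8 m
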